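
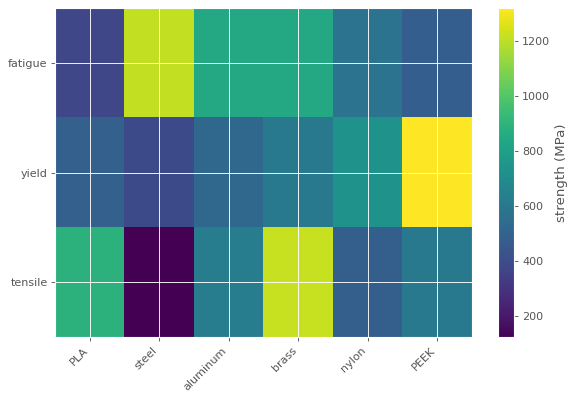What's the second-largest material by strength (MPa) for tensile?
Top 3 for tensile: brass ≈ 1200, PLA ≈ 900, aluminum ≈ 600.

PLA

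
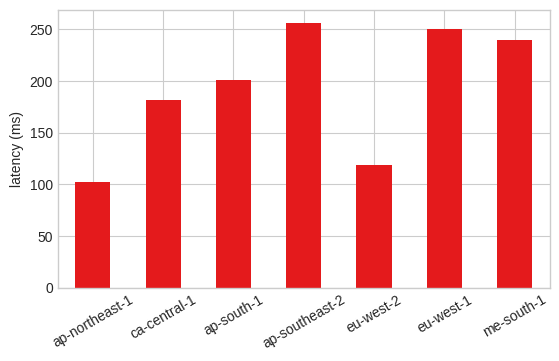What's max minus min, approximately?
≈ 150

Max ap-southeast-2 ≈ 250, min ap-northeast-1 ≈ 100; range ≈ 150.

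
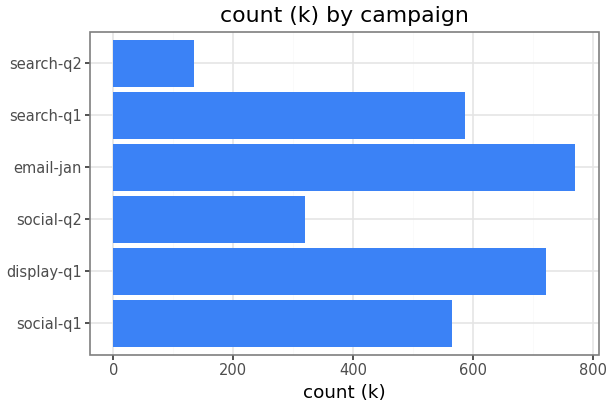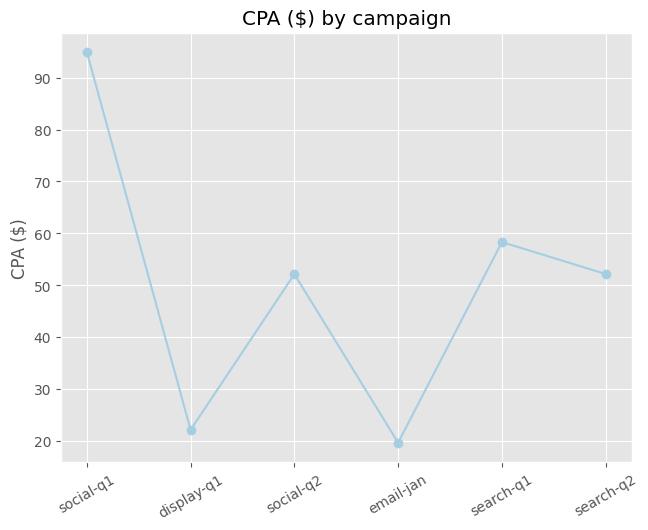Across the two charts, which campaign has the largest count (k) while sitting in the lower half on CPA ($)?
Chart 2 median CPA ($) ≈ 50; below-median campaigns: display-q1, social-q2, email-jan. Among those, email-jan has the highest count (k) (≈ 800).

email-jan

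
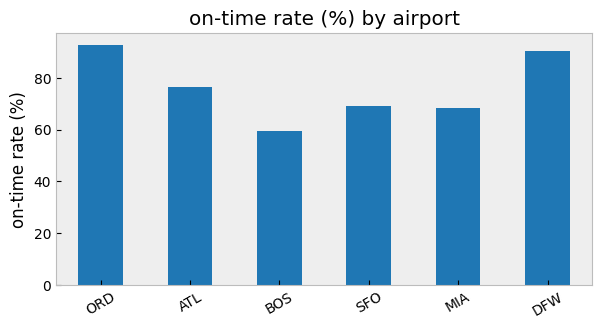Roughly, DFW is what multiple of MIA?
DFW ≈ 90, MIA ≈ 70; 90/70 ≈ 1.29.

≈ 1.29×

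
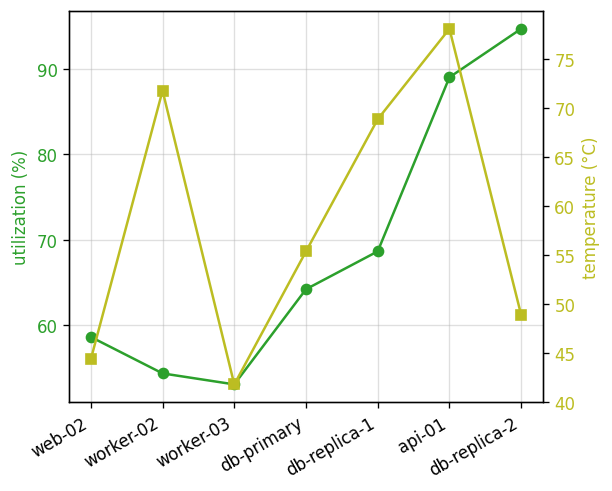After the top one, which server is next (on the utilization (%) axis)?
Top 3 (on the utilization (%) axis): db-replica-2 ≈ 95, api-01 ≈ 90, db-replica-1 ≈ 70.

api-01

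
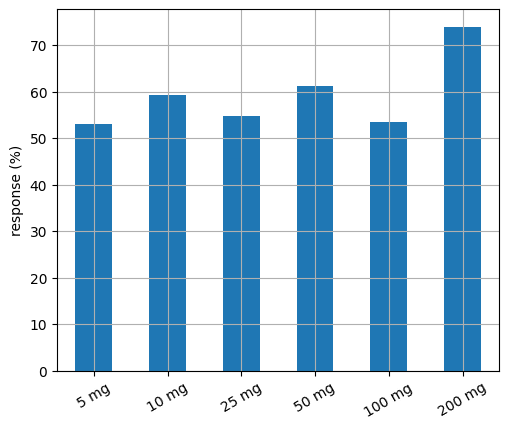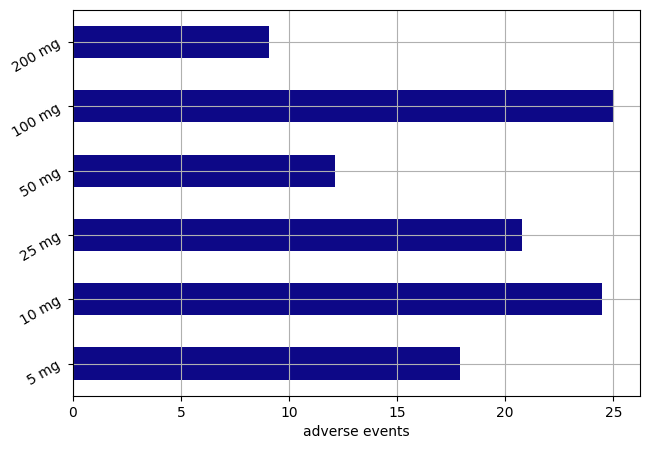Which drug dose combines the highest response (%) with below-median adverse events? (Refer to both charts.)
Chart 2 median adverse events ≈ 20; below-median drug doses: 5 mg, 50 mg, 200 mg. Among those, 200 mg has the highest response (%) (≈ 70).

200 mg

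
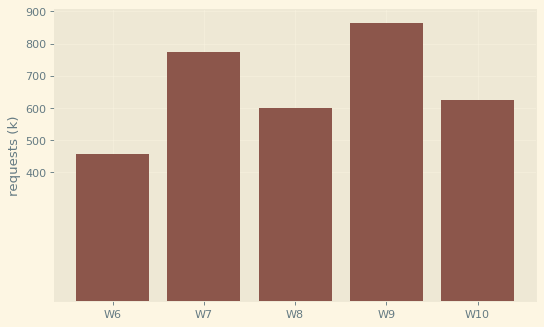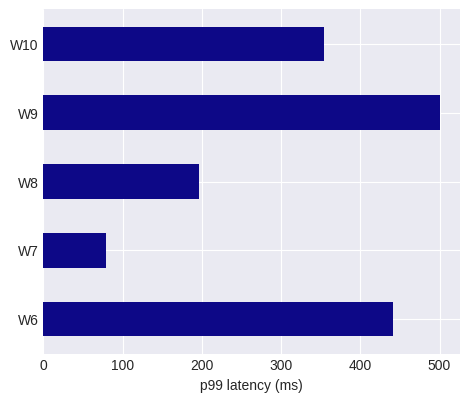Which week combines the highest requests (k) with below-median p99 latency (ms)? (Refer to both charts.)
Chart 2 median p99 latency (ms) ≈ 350; below-median weeks: W7, W8. Among those, W7 has the highest requests (k) (≈ 800).

W7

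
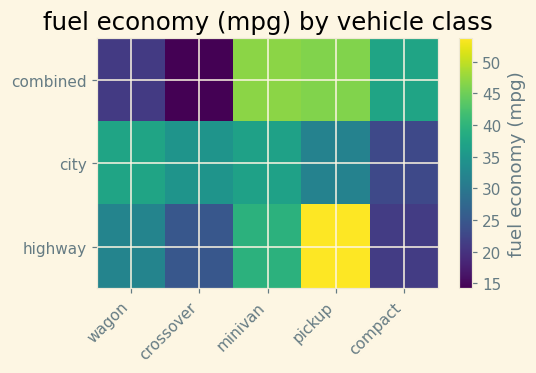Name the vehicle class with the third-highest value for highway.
wagon

Top 4 for highway: pickup ≈ 55, minivan ≈ 40, wagon ≈ 30, crossover ≈ 25.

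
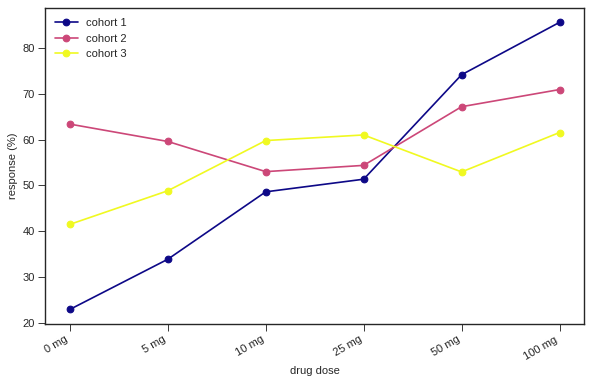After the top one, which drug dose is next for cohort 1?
Top 3 for cohort 1: 100 mg ≈ 90, 50 mg ≈ 70, 25 mg ≈ 50.

50 mg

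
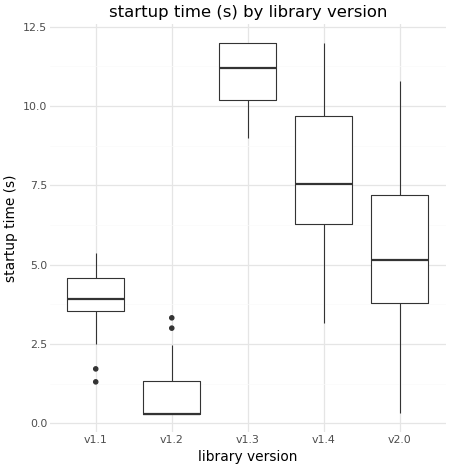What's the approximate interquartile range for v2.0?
≈ 3

Q3 ≈ 7, Q1 ≈ 4; IQR ≈ 3.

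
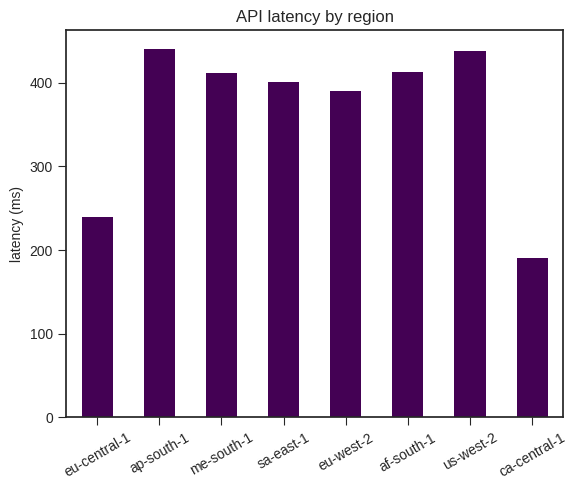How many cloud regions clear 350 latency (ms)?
6

Above 350: ap-south-1, me-south-1, sa-east-1, eu-west-2, af-south-1, us-west-2.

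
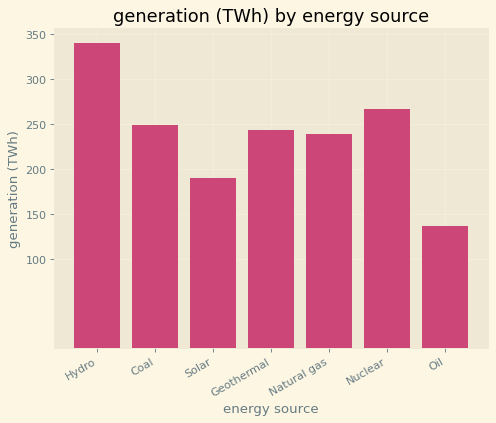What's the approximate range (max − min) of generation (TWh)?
Max Hydro ≈ 350, min Oil ≈ 150; range ≈ 200.

≈ 200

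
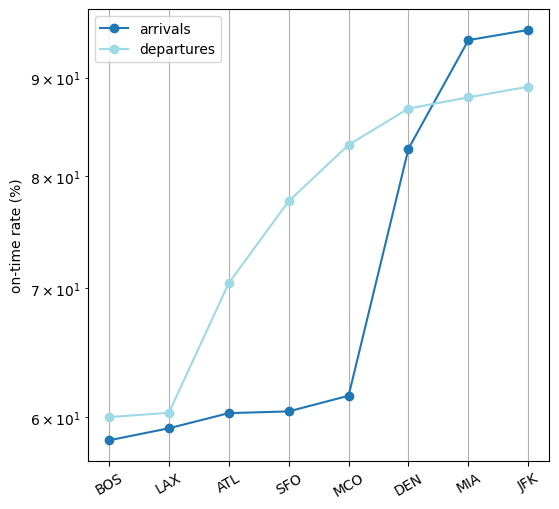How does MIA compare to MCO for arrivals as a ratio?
≈ 1.58×

MIA ≈ 95, MCO ≈ 60; 95/60 ≈ 1.58.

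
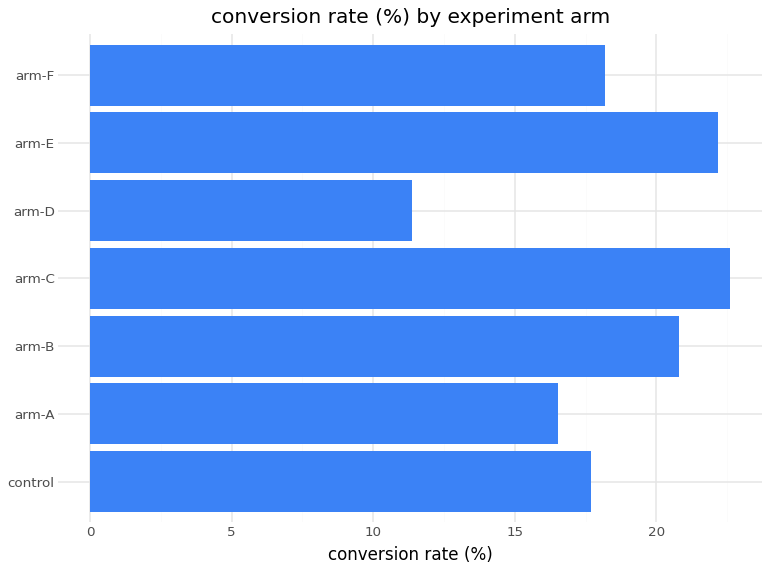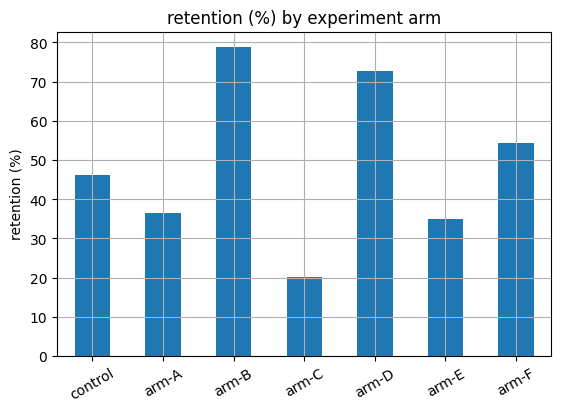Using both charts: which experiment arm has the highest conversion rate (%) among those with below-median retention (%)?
Chart 2 median retention (%) ≈ 50; below-median experiment arms: arm-A, arm-C, arm-E. Among those, arm-C has the highest conversion rate (%) (≈ 25).

arm-C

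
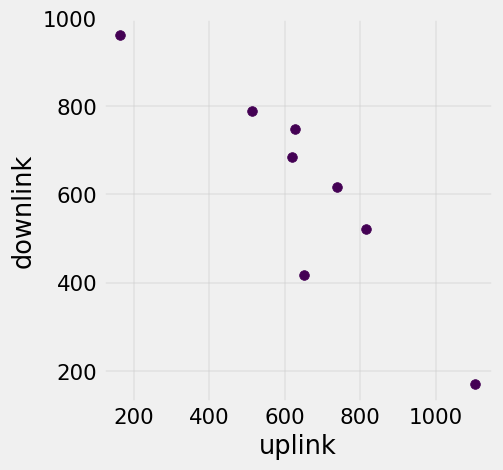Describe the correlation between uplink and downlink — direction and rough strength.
Points are negatively correlated; strong (|r| ≈ 0.9).

negative, strong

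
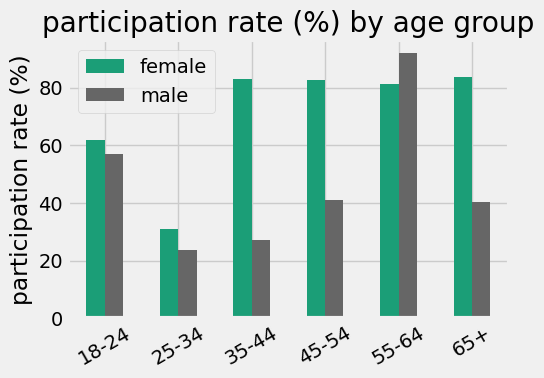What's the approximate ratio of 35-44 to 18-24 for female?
≈ 1.33×

35-44 ≈ 80, 18-24 ≈ 60; 80/60 ≈ 1.33.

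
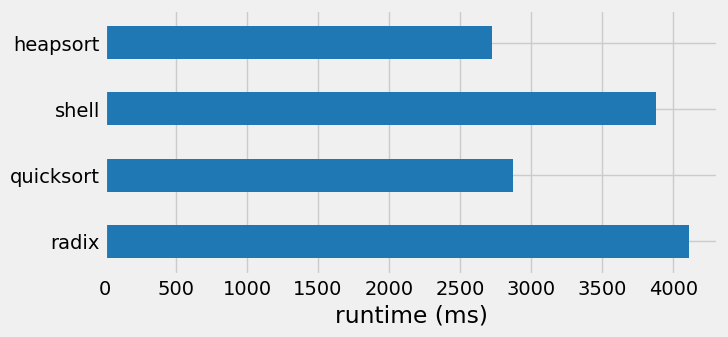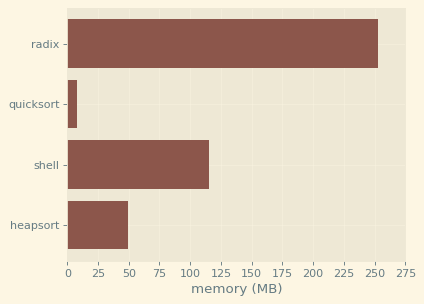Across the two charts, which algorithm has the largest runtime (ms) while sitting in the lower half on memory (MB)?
Chart 2 median memory (MB) ≈ 75; below-median algorithms: quicksort, heapsort. Among those, quicksort has the highest runtime (ms) (≈ 3000).

quicksort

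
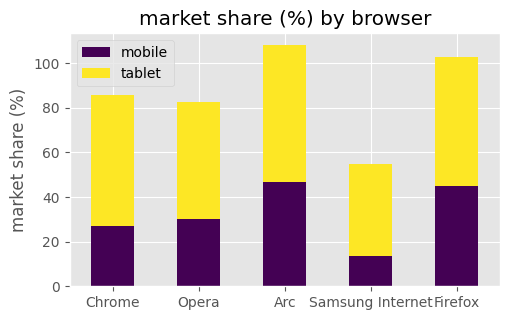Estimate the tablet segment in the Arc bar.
tablet top ≈ 110, bottom ≈ 50; segment ≈ 60.

≈ 60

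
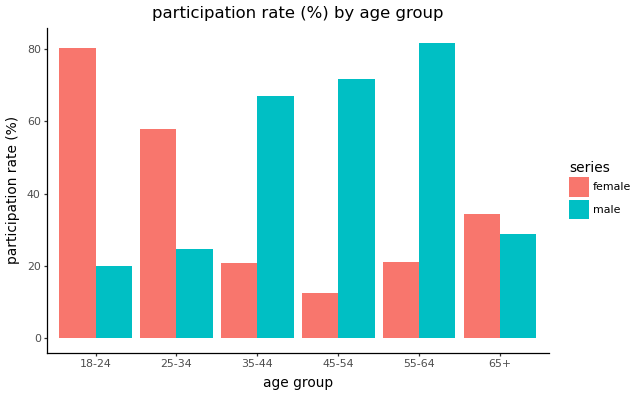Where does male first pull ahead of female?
25-34: male ≈ 20 vs female ≈ 60 (not yet); 35-44: male ≈ 70 vs female ≈ 20 (first crossover).

35-44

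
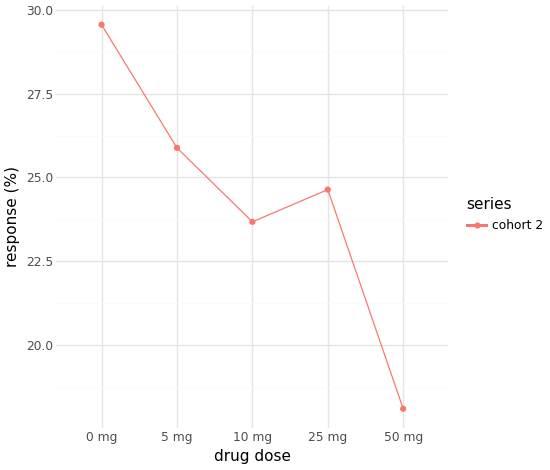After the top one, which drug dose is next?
5 mg

Top 3: 0 mg ≈ 30, 5 mg ≈ 26, 25 mg ≈ 25.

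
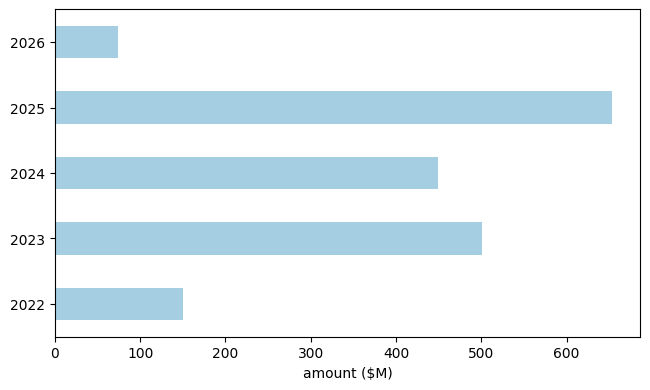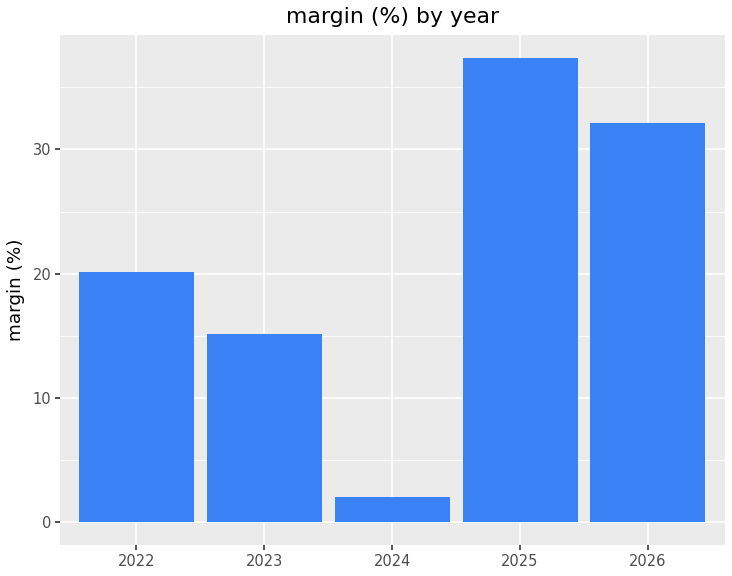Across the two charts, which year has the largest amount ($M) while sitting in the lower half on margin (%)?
2023

Chart 2 median margin (%) ≈ 20; below-median years: 2023, 2024. Among those, 2023 has the highest amount ($M) (≈ 500).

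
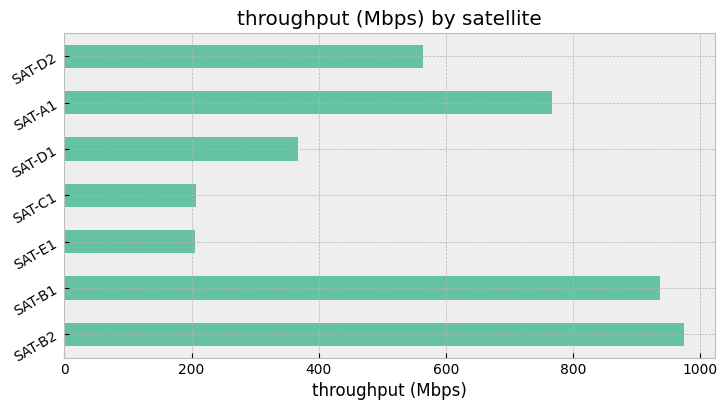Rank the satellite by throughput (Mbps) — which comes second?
Top 3: SAT-B2 ≈ 1000, SAT-B1 ≈ 900, SAT-A1 ≈ 800.

SAT-B1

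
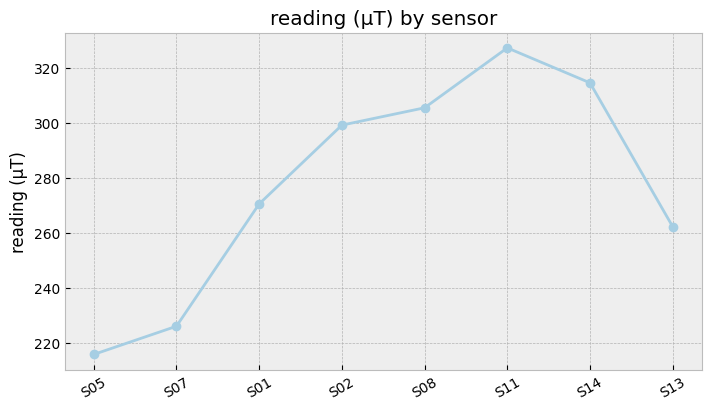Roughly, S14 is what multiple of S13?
≈ 1.19×

S14 ≈ 310, S13 ≈ 260; 310/260 ≈ 1.19.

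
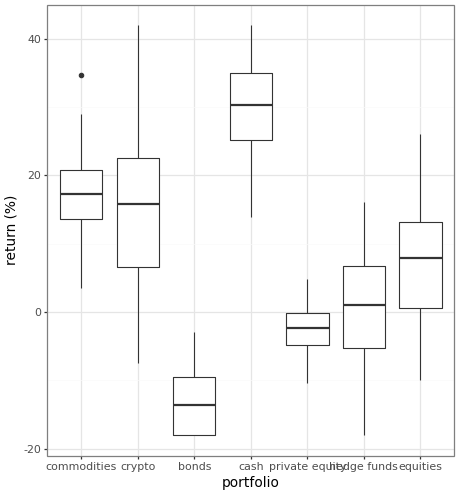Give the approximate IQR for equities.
Q3 ≈ 15, Q1 ≈ 0; IQR ≈ 15.

≈ 15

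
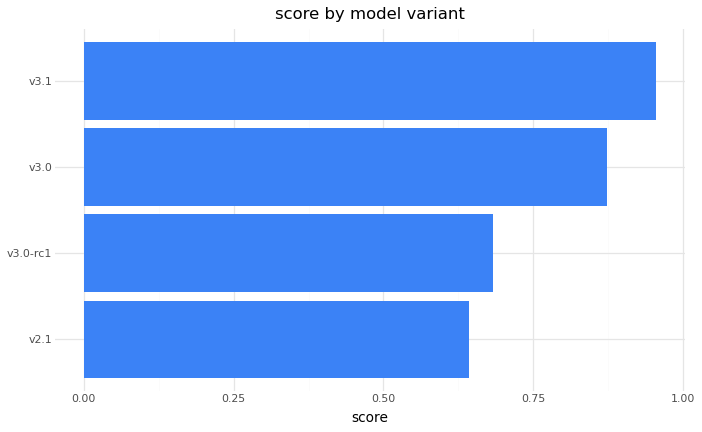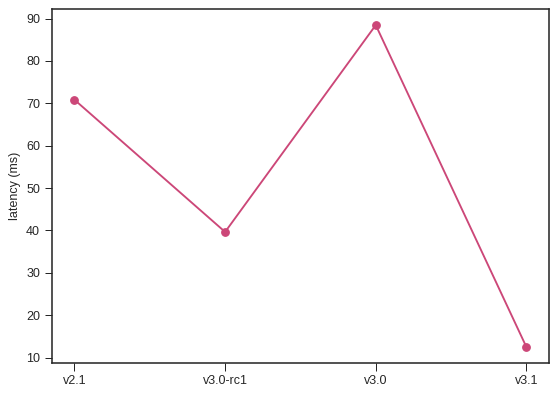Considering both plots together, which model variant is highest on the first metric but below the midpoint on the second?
v3.1

Chart 2 median latency (ms) ≈ 60; below-median model variants: v3.0-rc1, v3.1. Among those, v3.1 has the highest score (≈ 1).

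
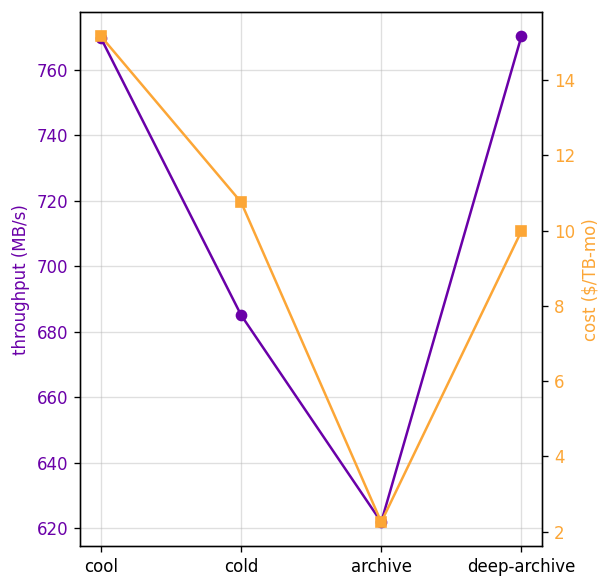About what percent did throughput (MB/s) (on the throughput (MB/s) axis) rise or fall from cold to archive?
≈ -8.8%

cold ≈ 680, archive ≈ 620; (620 − 680) / 680 ≈ -8.8%.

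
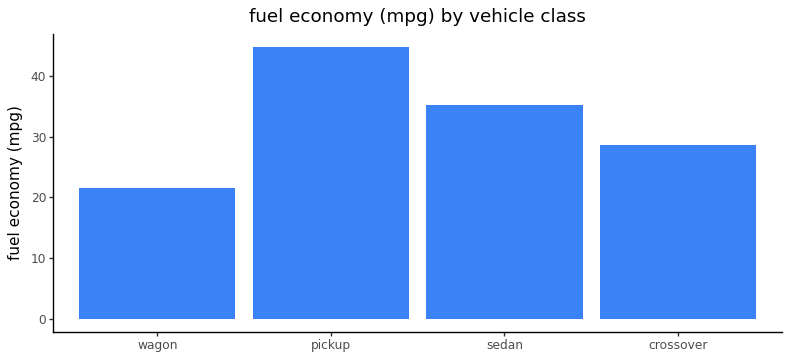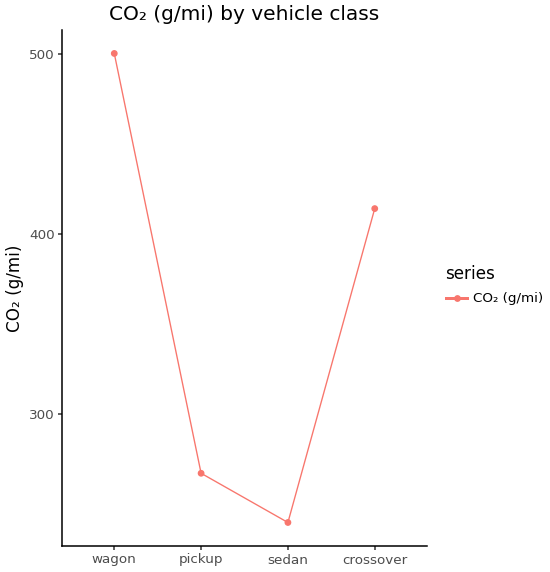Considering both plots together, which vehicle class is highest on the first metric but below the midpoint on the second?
pickup

Chart 2 median CO₂ (g/mi) ≈ 350; below-median vehicle classes: pickup, sedan. Among those, pickup has the highest fuel economy (mpg) (≈ 45).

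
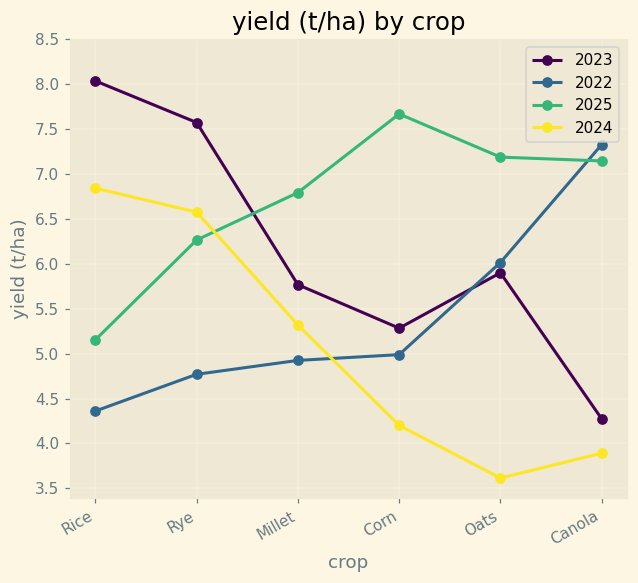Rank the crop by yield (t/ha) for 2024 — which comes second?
Top 3 for 2024: Rice ≈ 7.0, Rye ≈ 6.5, Millet ≈ 5.5.

Rye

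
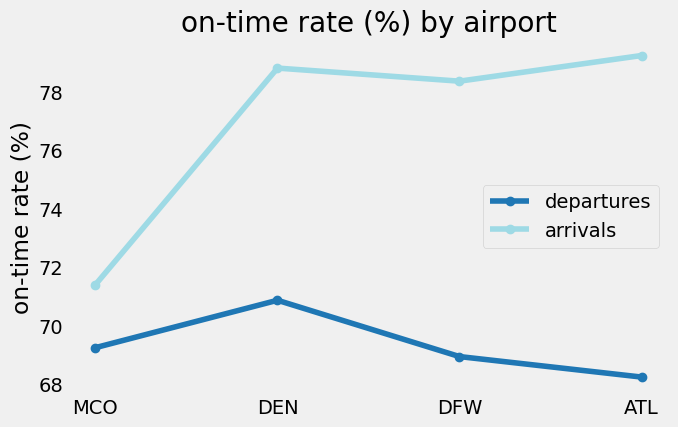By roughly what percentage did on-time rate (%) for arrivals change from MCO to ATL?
≈ +11.3%

MCO ≈ 71, ATL ≈ 79; (79 − 71) / 71 ≈ +11.3%.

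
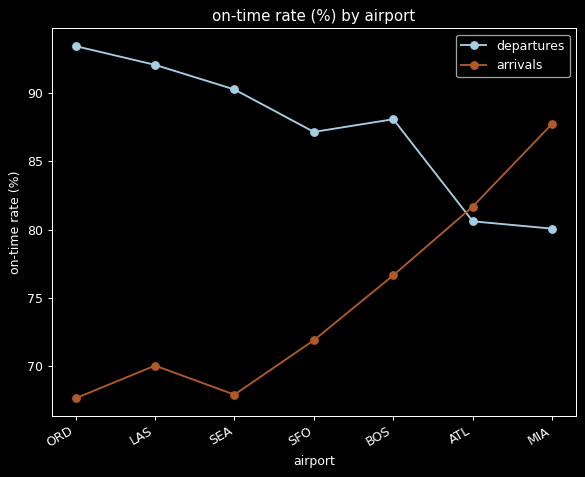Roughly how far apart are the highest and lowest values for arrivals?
Max MIA ≈ 90, min ORD ≈ 70; range ≈ 20.

≈ 20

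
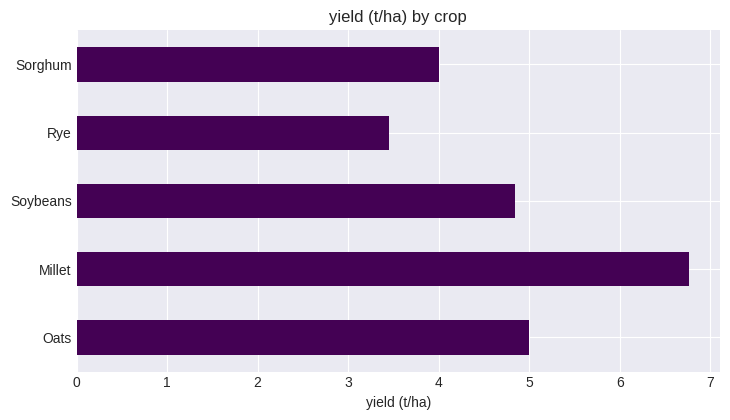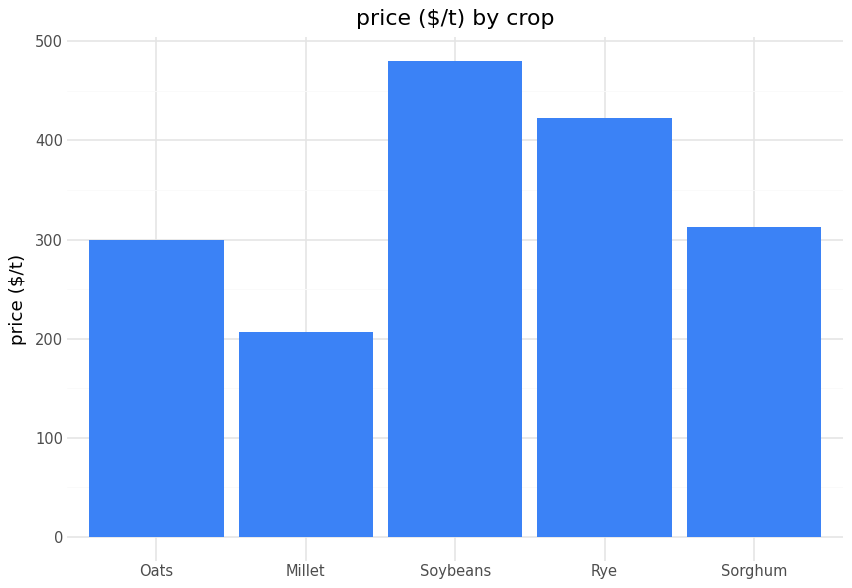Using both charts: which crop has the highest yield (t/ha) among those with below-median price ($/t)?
Chart 2 median price ($/t) ≈ 300; below-median crops: Oats, Millet. Among those, Millet has the highest yield (t/ha) (≈ 7).

Millet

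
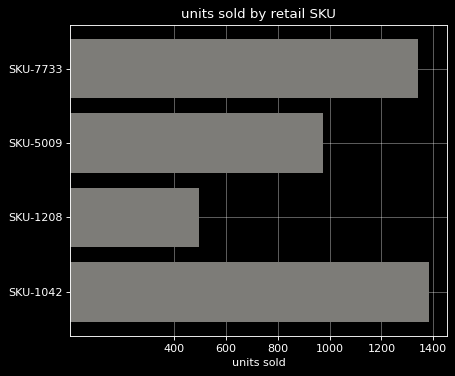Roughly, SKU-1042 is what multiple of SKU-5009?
SKU-1042 ≈ 1400, SKU-5009 ≈ 1000; 1400/1000 ≈ 1.4.

≈ 1.4×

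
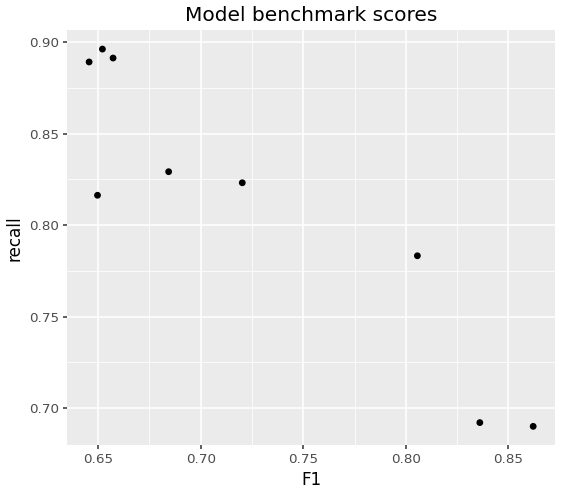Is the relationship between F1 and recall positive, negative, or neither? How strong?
Points are negatively correlated; strong (|r| ≈ 0.9).

negative, strong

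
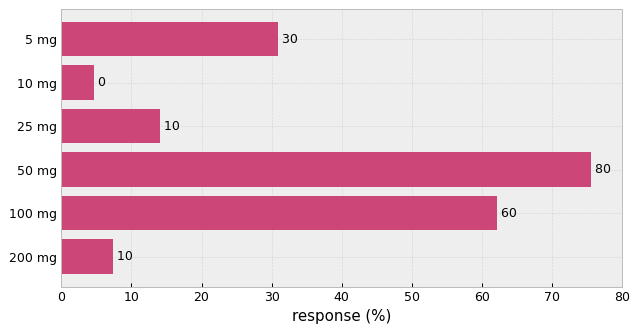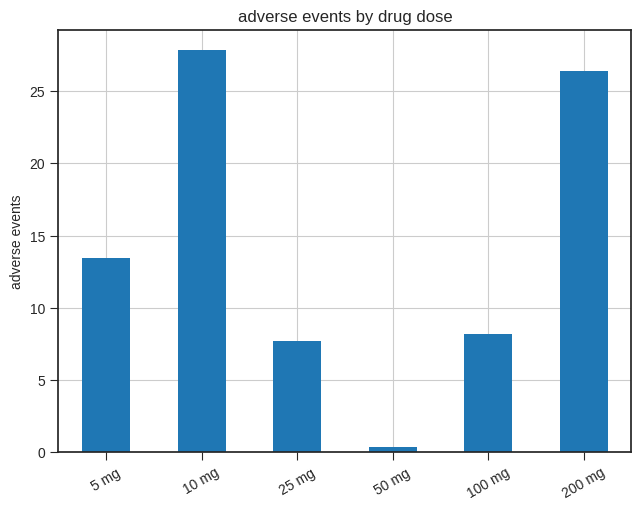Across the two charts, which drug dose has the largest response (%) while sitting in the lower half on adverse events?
Chart 2 median adverse events ≈ 10; below-median drug doses: 25 mg, 50 mg, 100 mg. Among those, 50 mg has the highest response (%) (≈ 80).

50 mg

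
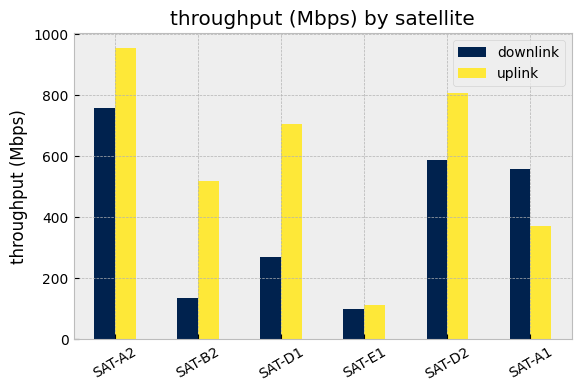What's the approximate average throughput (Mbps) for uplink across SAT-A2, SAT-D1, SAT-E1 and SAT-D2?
≈ 650

(1000 + 700 + 100 + 800) / 4 ≈ 650.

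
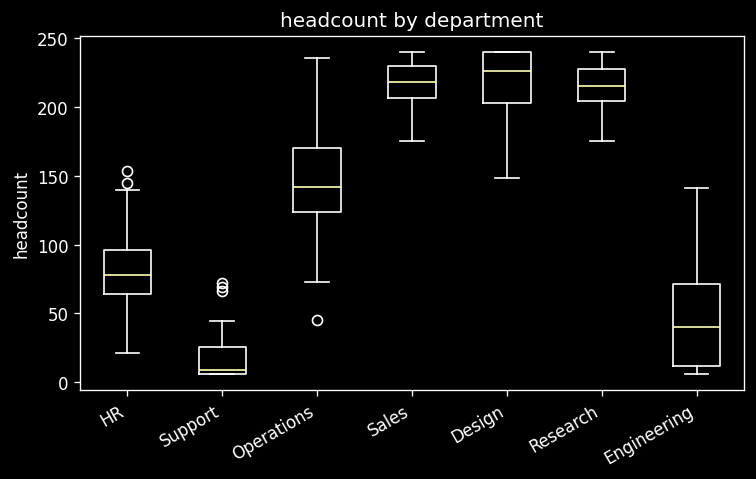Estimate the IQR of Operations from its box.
≈ 40

Q3 ≈ 160, Q1 ≈ 120; IQR ≈ 40.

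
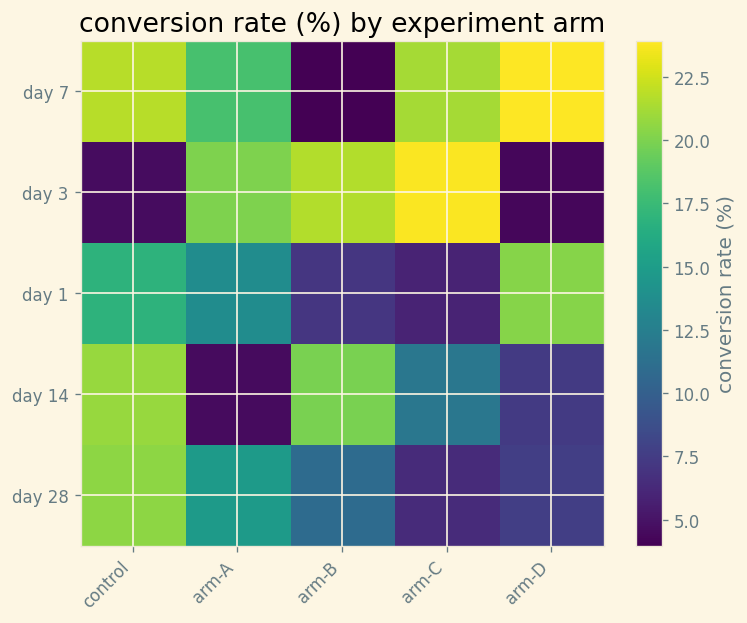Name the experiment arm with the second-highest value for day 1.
Top 3 for day 1: arm-D ≈ 20, control ≈ 16, arm-A ≈ 14.

control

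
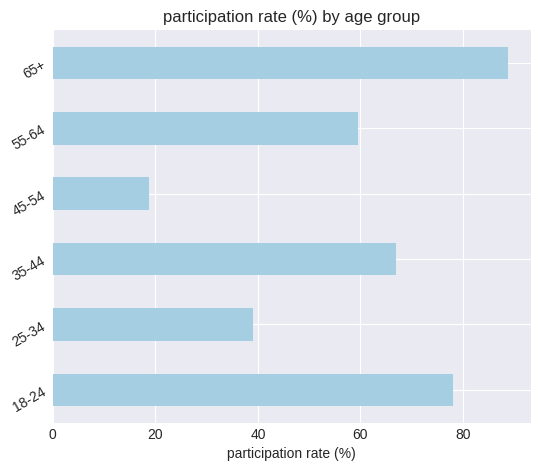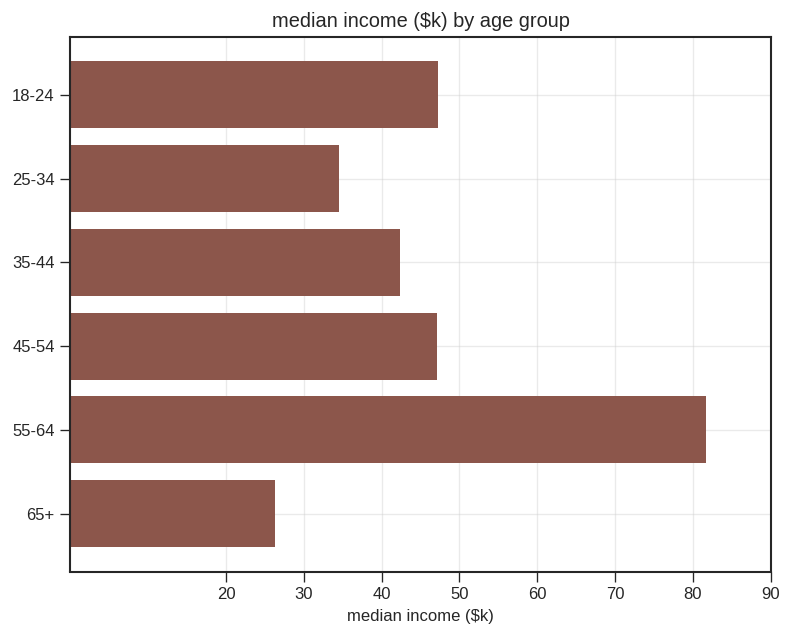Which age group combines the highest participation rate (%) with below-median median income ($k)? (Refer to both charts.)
65+

Chart 2 median median income ($k) ≈ 40; below-median age groups: 25-34, 35-44, 65+. Among those, 65+ has the highest participation rate (%) (≈ 90).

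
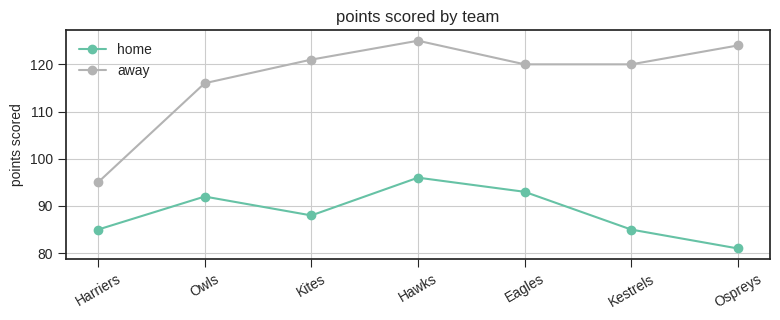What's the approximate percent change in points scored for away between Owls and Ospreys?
≈ +8.7%

Owls ≈ 115, Ospreys ≈ 125; (125 − 115) / 115 ≈ +8.7%.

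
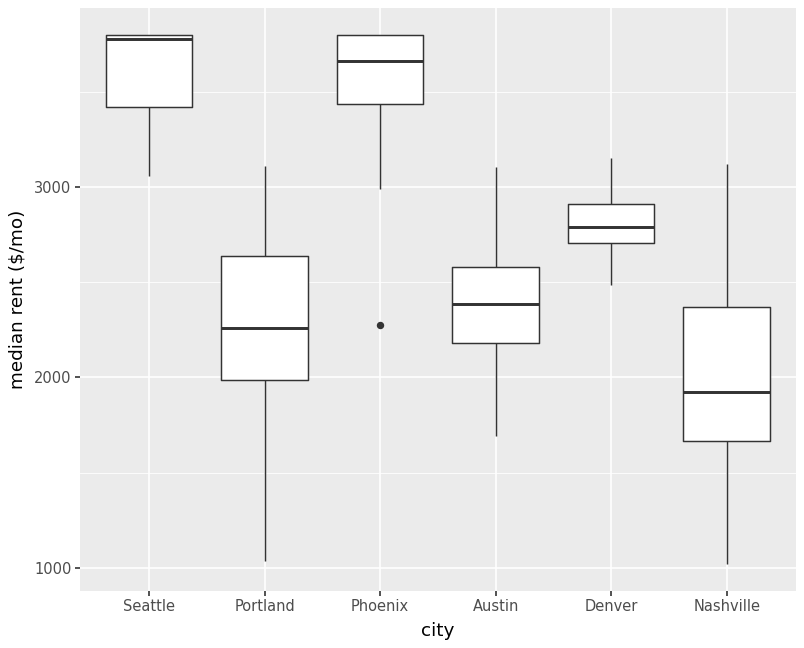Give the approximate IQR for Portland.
≈ 600

Q3 ≈ 2600, Q1 ≈ 2000; IQR ≈ 600.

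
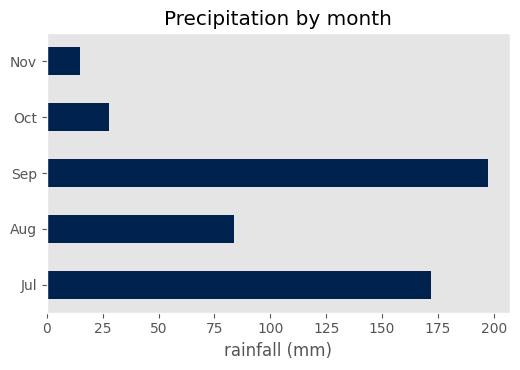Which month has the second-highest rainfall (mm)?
Jul

Top 3: Sep ≈ 200, Jul ≈ 180, Aug ≈ 80.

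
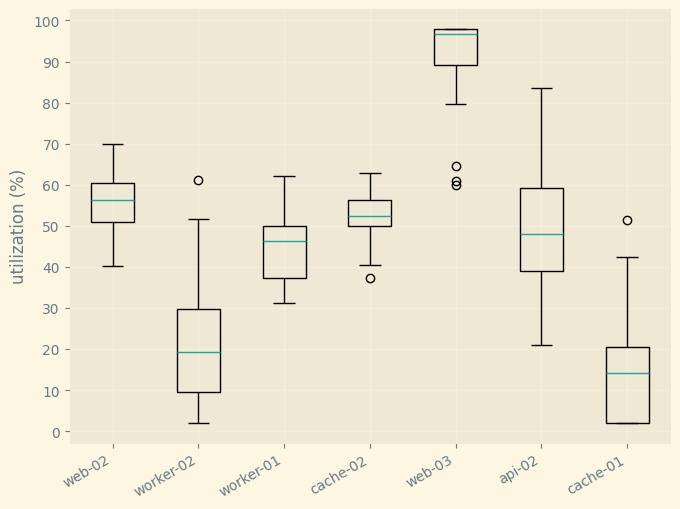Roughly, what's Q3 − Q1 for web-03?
≈ 10

Q3 ≈ 100, Q1 ≈ 90; IQR ≈ 10.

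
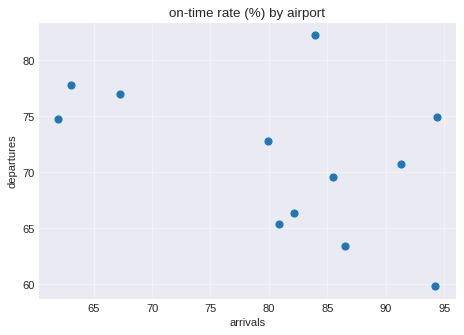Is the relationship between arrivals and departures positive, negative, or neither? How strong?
Points are negatively correlated; moderate (|r| ≈ 0.5).

negative, moderate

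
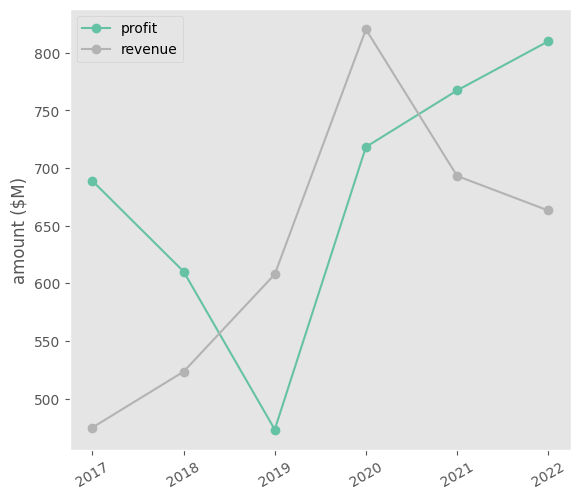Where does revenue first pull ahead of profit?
2018: revenue ≈ 500 vs profit ≈ 600 (not yet); 2019: revenue ≈ 600 vs profit ≈ 450 (first crossover).

2019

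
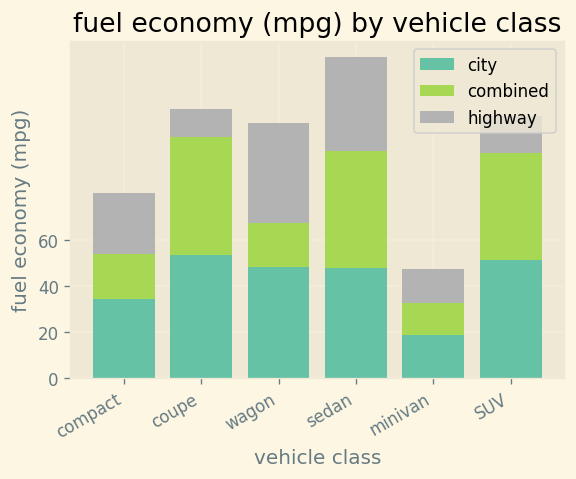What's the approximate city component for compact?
≈ 40

city top ≈ 40, bottom ≈ 0; segment ≈ 40.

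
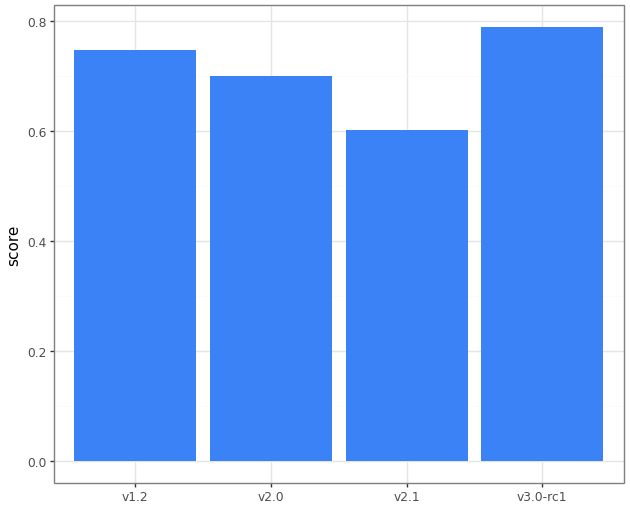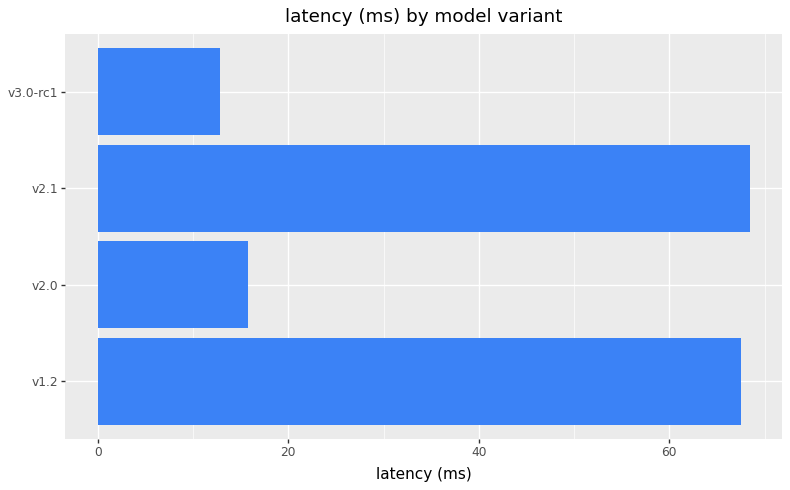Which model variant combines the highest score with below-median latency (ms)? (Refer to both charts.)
Chart 2 median latency (ms) ≈ 40; below-median model variants: v2.0, v3.0-rc1. Among those, v3.0-rc1 has the highest score (≈ 0.8).

v3.0-rc1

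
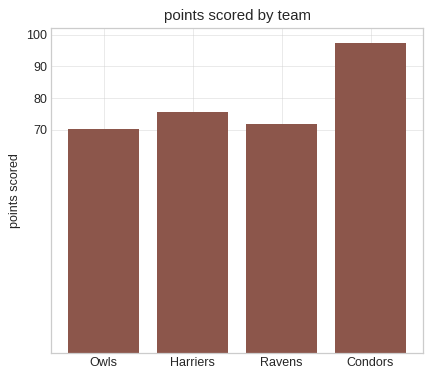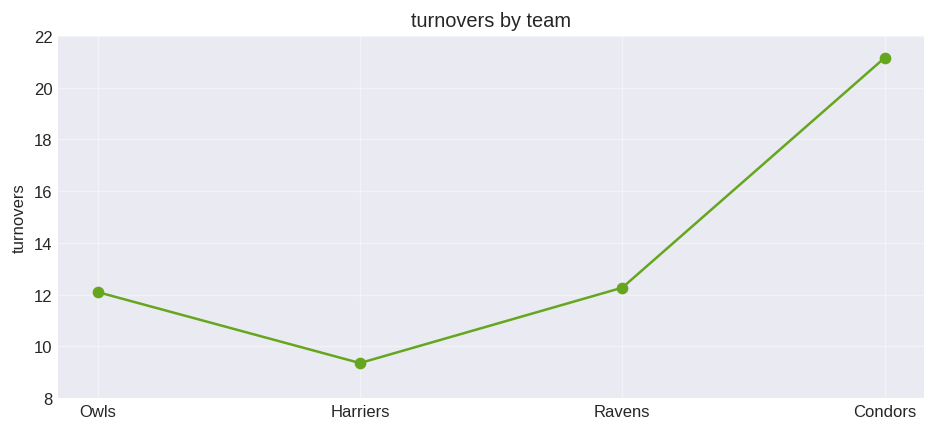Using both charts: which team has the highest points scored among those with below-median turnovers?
Chart 2 median turnovers ≈ 12; below-median teams: Owls, Harriers. Among those, Harriers has the highest points scored (≈ 80).

Harriers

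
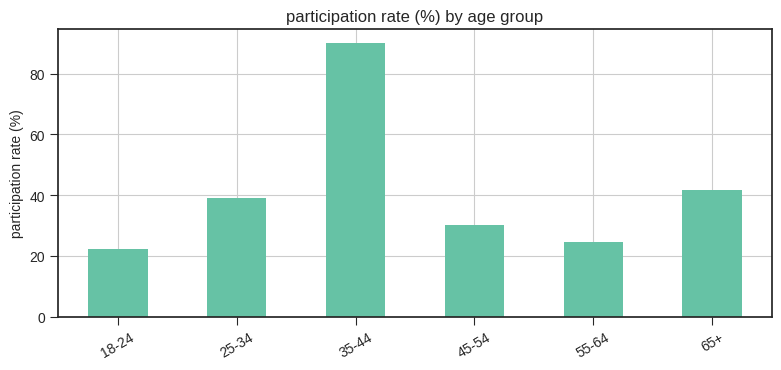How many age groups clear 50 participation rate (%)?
Above 50: 35-44.

1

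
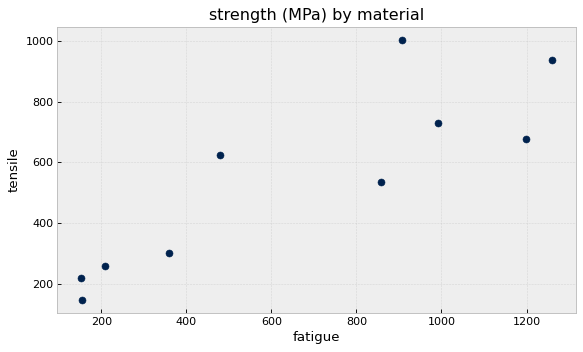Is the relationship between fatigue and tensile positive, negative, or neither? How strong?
Points are positively correlated; strong (|r| ≈ 0.9).

positive, strong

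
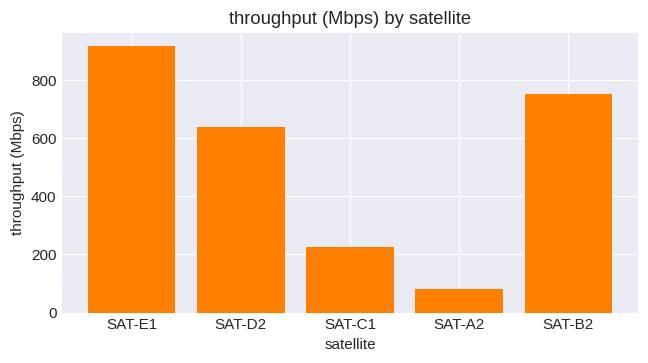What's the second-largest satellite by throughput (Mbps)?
Top 3: SAT-E1 ≈ 900, SAT-B2 ≈ 800, SAT-D2 ≈ 600.

SAT-B2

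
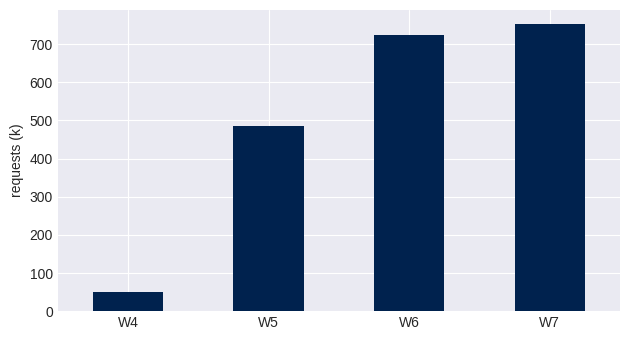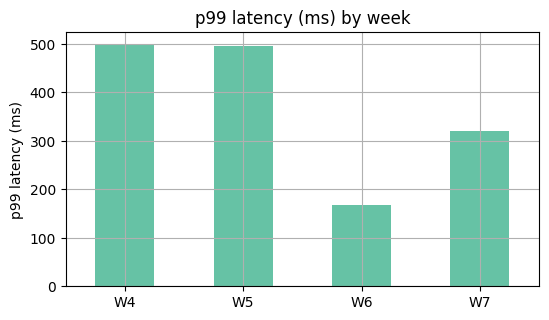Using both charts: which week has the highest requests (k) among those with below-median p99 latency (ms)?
Chart 2 median p99 latency (ms) ≈ 400; below-median weeks: W6, W7. Among those, W7 has the highest requests (k) (≈ 800).

W7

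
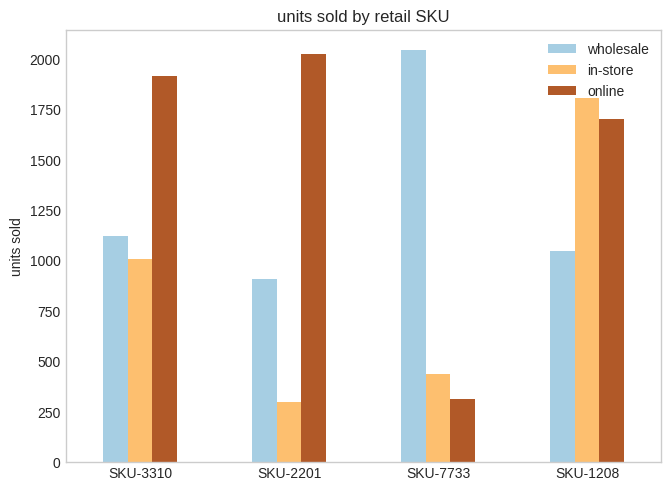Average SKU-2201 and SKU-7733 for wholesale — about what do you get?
≈ 1500

(1000 + 2000) / 2 ≈ 1500.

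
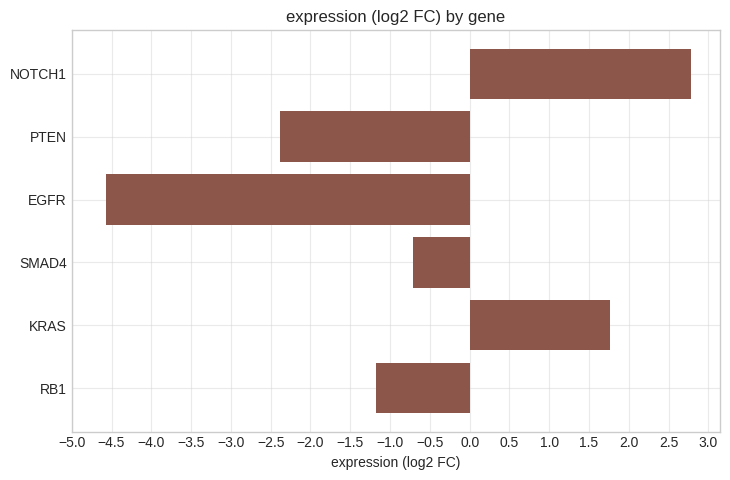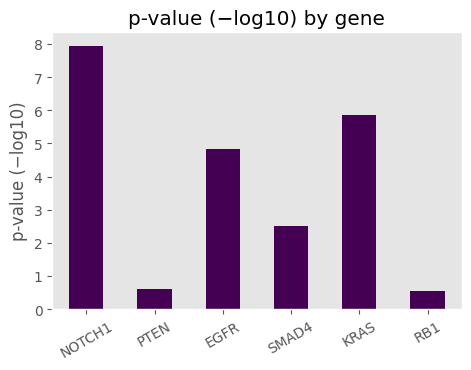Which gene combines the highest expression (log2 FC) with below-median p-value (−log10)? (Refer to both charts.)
SMAD4

Chart 2 median p-value (−log10) ≈ 4; below-median genes: PTEN, SMAD4, RB1. Among those, SMAD4 has the highest expression (log2 FC) (≈ -0.5).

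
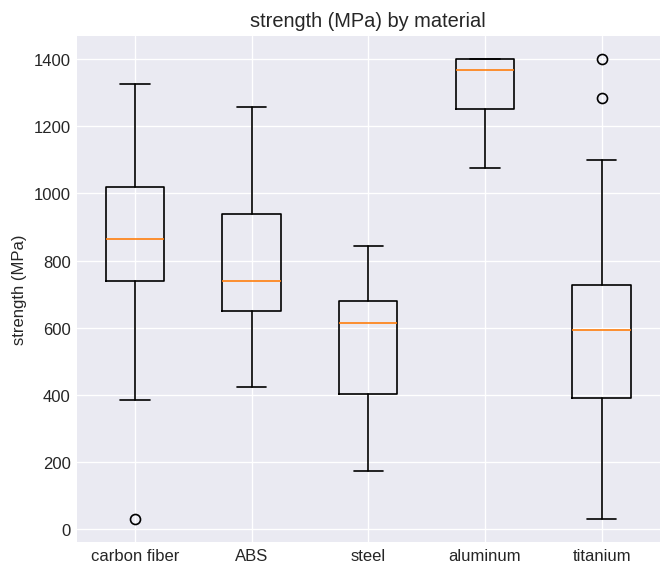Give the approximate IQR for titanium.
≈ 300

Q3 ≈ 700, Q1 ≈ 400; IQR ≈ 300.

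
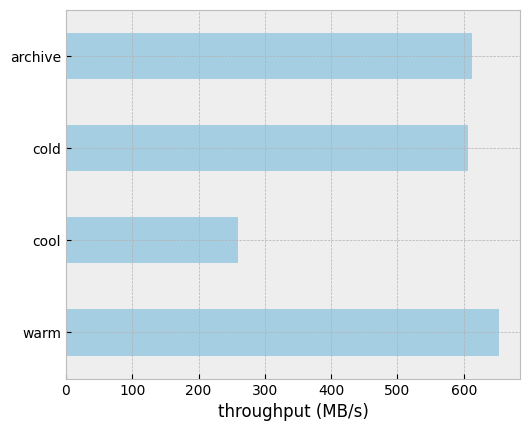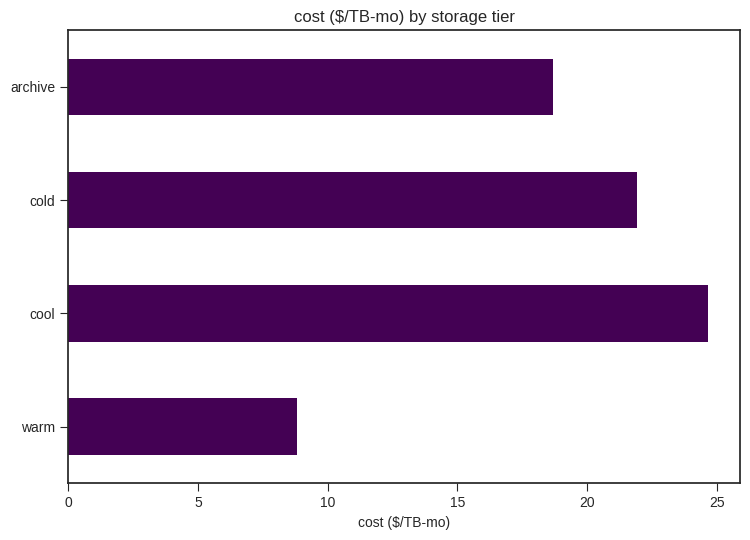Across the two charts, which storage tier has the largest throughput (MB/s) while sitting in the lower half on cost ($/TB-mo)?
warm

Chart 2 median cost ($/TB-mo) ≈ 20; below-median storage tiers: warm, archive. Among those, warm has the highest throughput (MB/s) (≈ 700).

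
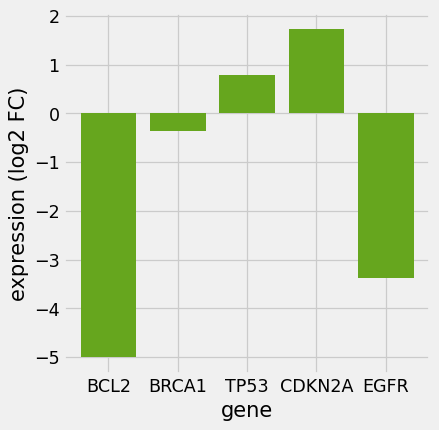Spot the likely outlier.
BCL2 ≈ -5; the rest sit between ≈ -3 and ≈ 2.

BCL2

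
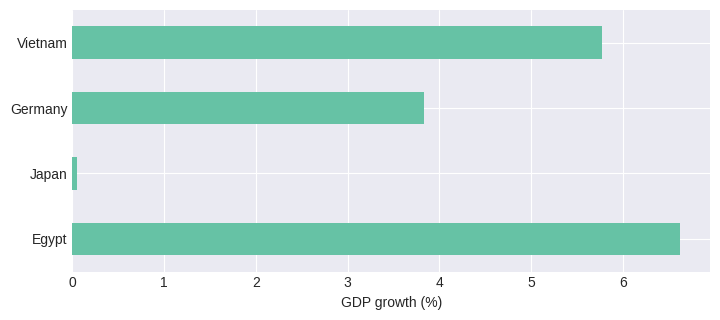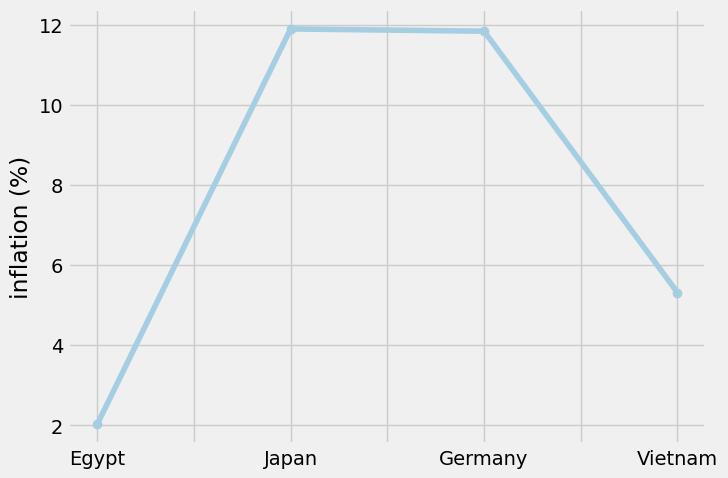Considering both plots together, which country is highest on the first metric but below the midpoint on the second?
Egypt

Chart 2 median inflation (%) ≈ 8; below-median countries: Egypt, Vietnam. Among those, Egypt has the highest GDP growth (%) (≈ 7).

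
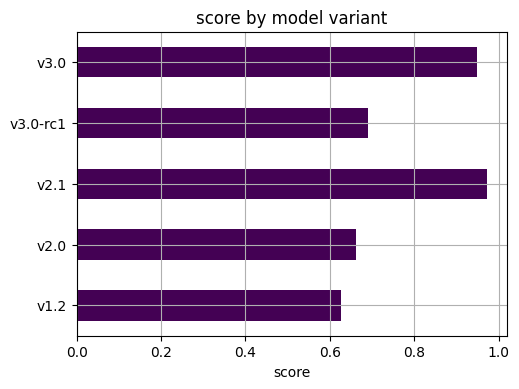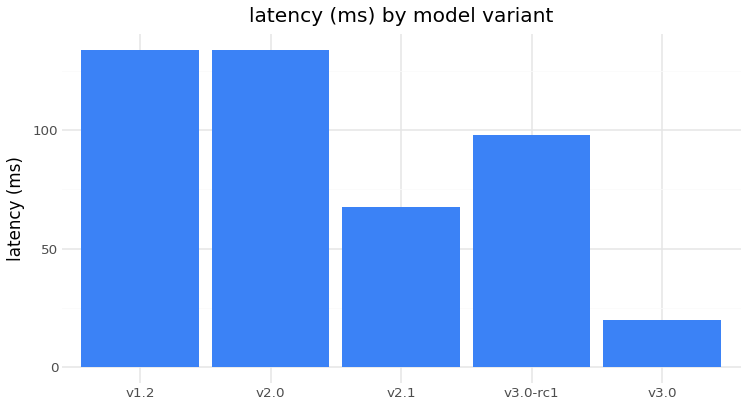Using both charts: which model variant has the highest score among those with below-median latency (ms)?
v2.1

Chart 2 median latency (ms) ≈ 100; below-median model variants: v2.1, v3.0. Among those, v2.1 has the highest score (≈ 1).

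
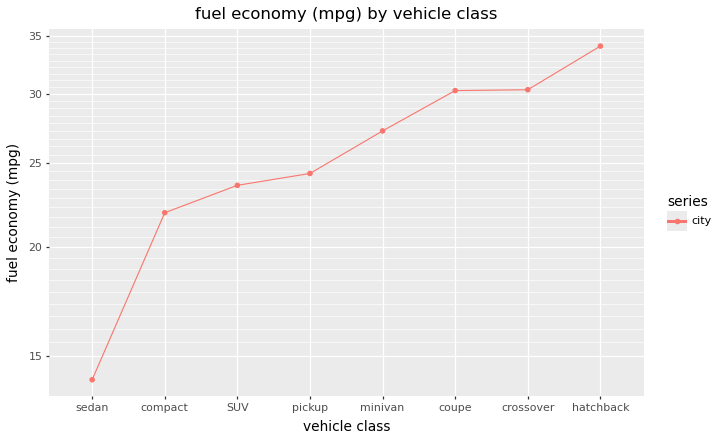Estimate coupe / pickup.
coupe ≈ 30, pickup ≈ 24; 30/24 ≈ 1.25.

≈ 1.25×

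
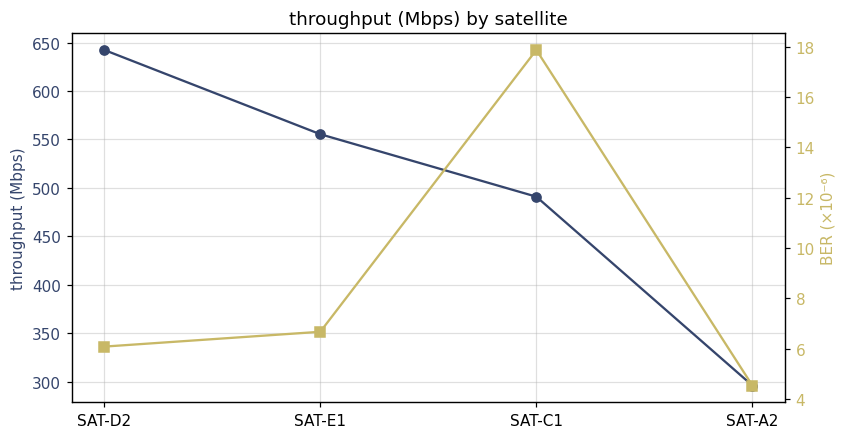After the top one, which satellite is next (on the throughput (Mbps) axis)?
Top 3 (on the throughput (Mbps) axis): SAT-D2 ≈ 650, SAT-E1 ≈ 550, SAT-C1 ≈ 500.

SAT-E1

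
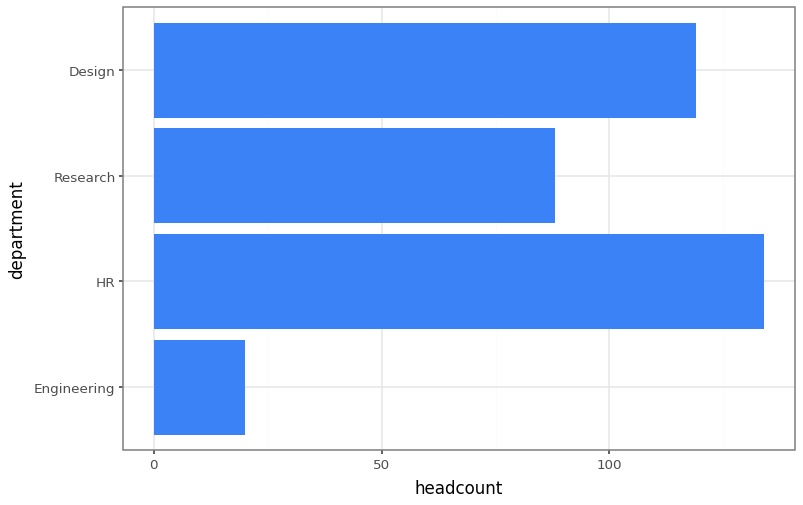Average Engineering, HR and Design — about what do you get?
≈ 93

(20 + 140 + 120) / 3 ≈ 93.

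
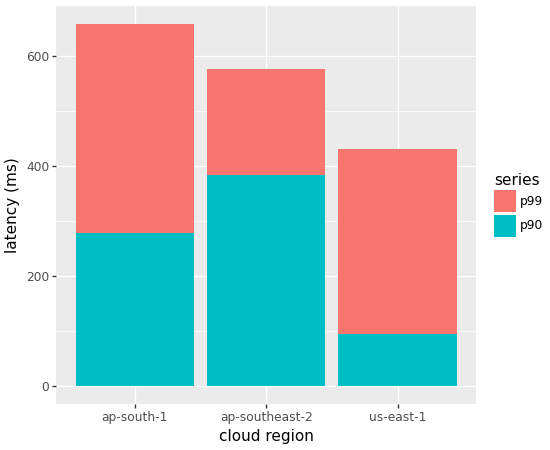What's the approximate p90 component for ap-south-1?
p90 top ≈ 300, bottom ≈ 0; segment ≈ 300.

≈ 300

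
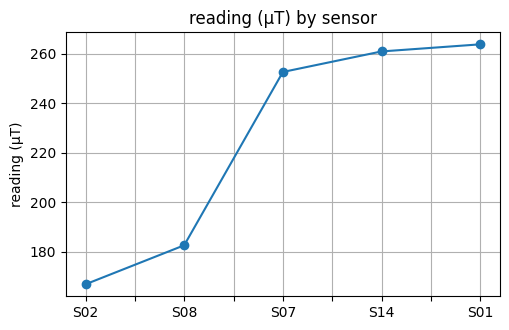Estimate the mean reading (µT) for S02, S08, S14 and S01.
(170 + 180 + 260 + 260) / 4 ≈ 218.

≈ 218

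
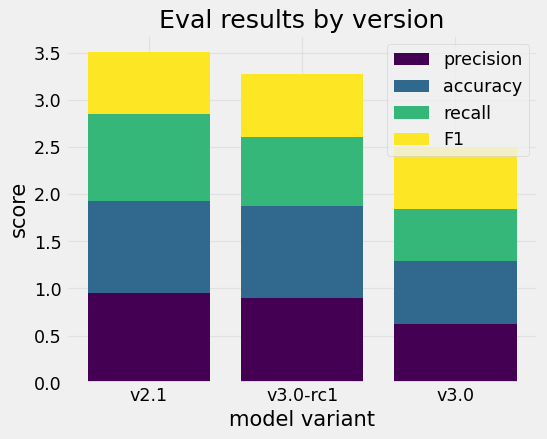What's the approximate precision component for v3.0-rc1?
≈ 1.0

precision top ≈ 1.0, bottom ≈ 0.0; segment ≈ 1.0.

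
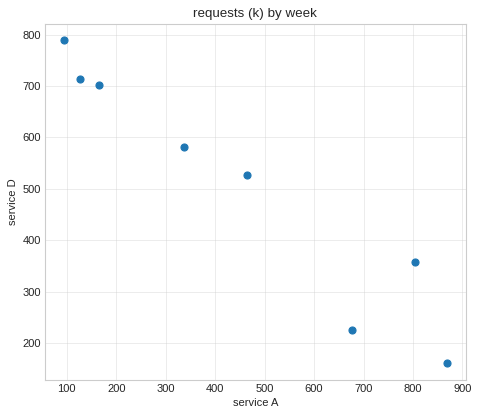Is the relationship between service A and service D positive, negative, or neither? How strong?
Points are negatively correlated; strong (|r| ≈ 1.0).

negative, strong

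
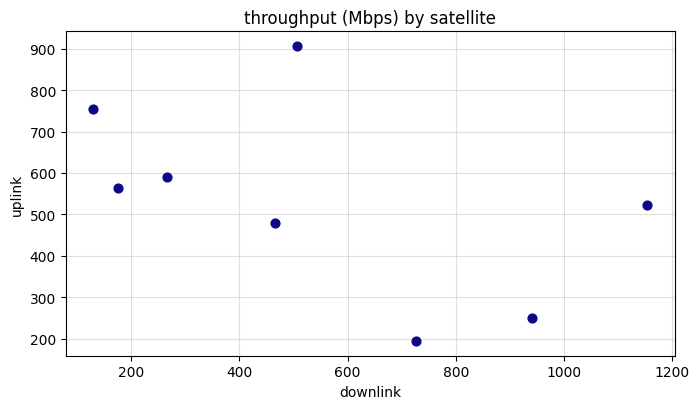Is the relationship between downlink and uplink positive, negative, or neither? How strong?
negative, moderate

Points are negatively correlated; moderate (|r| ≈ 0.5).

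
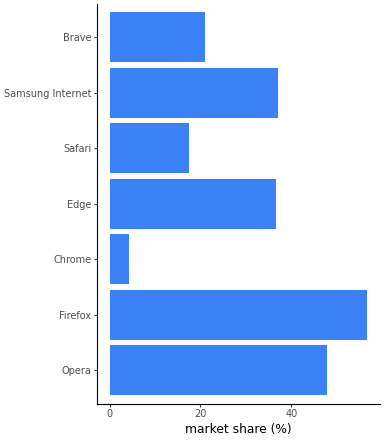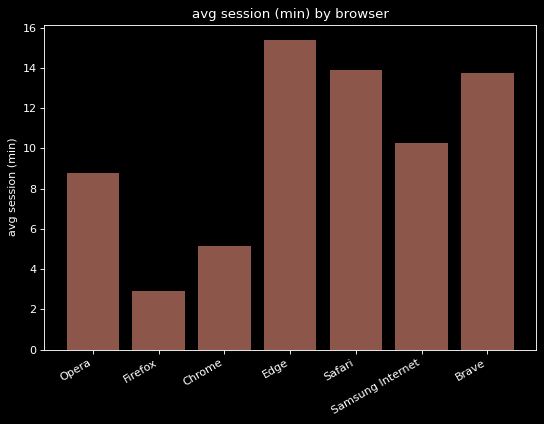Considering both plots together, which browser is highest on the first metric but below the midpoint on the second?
Firefox

Chart 2 median avg session (min) ≈ 10; below-median browsers: Opera, Firefox, Chrome. Among those, Firefox has the highest market share (%) (≈ 60).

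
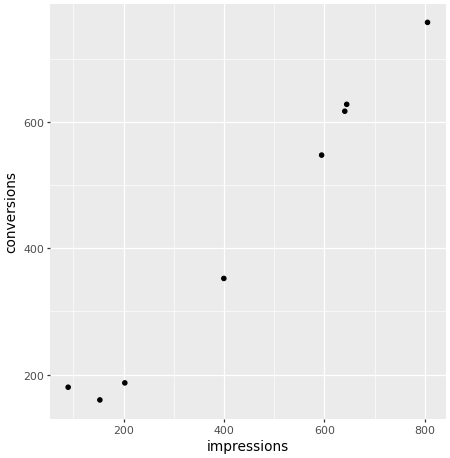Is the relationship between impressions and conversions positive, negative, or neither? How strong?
Points are positively correlated; strong (|r| ≈ 1.0).

positive, strong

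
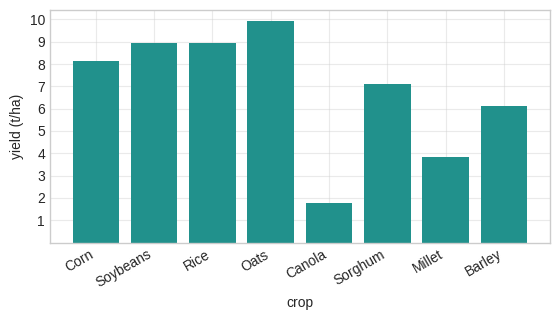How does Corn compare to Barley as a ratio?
≈ 1.33×

Corn ≈ 8, Barley ≈ 6; 8/6 ≈ 1.33.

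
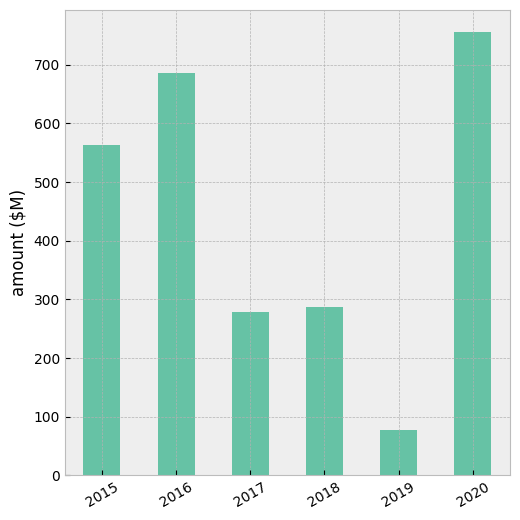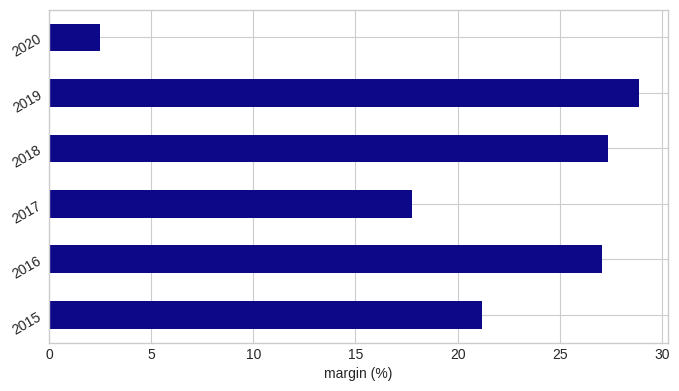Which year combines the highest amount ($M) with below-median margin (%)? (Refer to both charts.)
2020

Chart 2 median margin (%) ≈ 25; below-median years: 2015, 2017, 2020. Among those, 2020 has the highest amount ($M) (≈ 800).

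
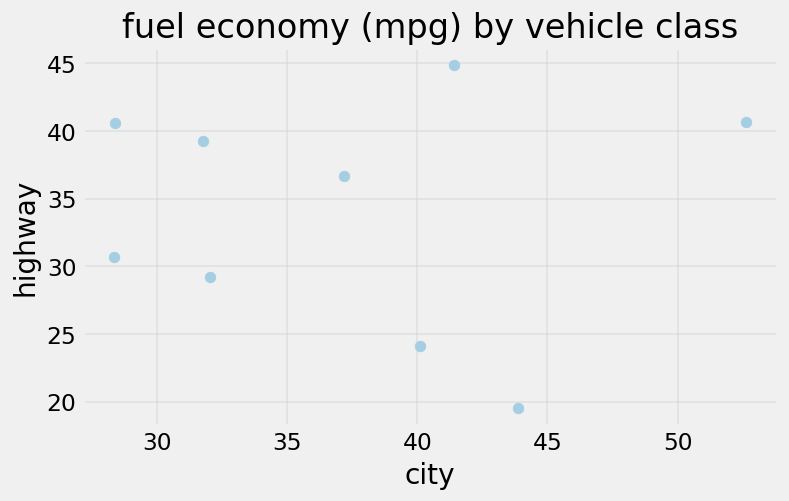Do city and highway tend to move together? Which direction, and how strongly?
Points are roughly uncorrelated; weak (|r| ≈ 0.0).

no clear correlation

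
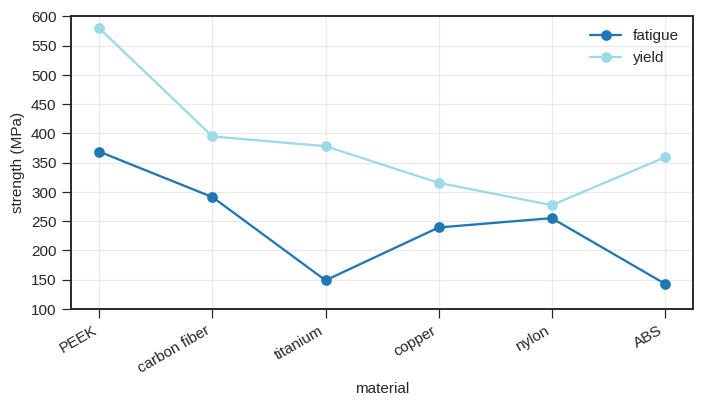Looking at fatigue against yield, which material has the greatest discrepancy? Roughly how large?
titanium: fatigue ≈ 150, yield ≈ 400 → gap ≈ 250. Next-largest (ABS) is only ≈ 200.

titanium, ≈ 250 MPa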